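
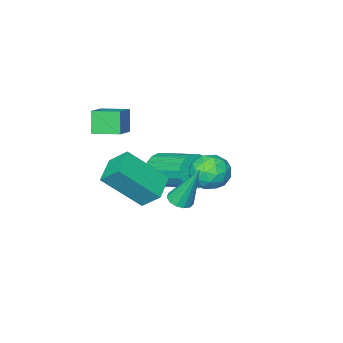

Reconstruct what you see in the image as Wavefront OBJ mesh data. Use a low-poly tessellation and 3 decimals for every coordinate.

v -0.539 0.86 -1.313
v 0.329 1.073 -1.286
v -0.209 -0.413 -1.914
v 0.659 -0.2 -1.887
v 0.214 -0.36 -1.129
v 0.01 0.426 -0.757
v 0.11 0.234 -2.443
v -0.094 1.02 -2.071
v 0.73 0.685 -1.984
v 0.794 0.318 -1.171
v -0.674 0.342 -2.029
v -0.61 -0.025 -1.216
v -0.134 1.078 -1.247
v 0.254 -0.418 -1.953
v -0.007 -0.512 -1.508
v 0.503 -0.387 -1.491
v -0.322 0.698 -0.936
v 0.188 0.823 -0.92
v 0.121 -0.019 -0.827
v -0.068 -0.163 -2.28
v 0.442 -0.038 -2.264
v -0.383 1.047 -1.709
v 0.127 1.172 -1.692
v -0.001 0.679 -2.373
v 0.612 0.975 -1.641
v 0.806 0.227 -1.994
v 0.484 0.482 -2.321
v 0.363 0.945 -2.103
v 0.649 0.76 -1.163
v 0.844 0.011 -1.517
v 0.582 -0.083 -1.071
v 0.462 0.38 -0.853
v 0.885 0.532 -1.574
v -0.724 0.649 -1.683
v -0.529 -0.1 -2.037
v -0.342 0.28 -2.347
v -0.462 0.743 -2.129
v -0.686 0.433 -1.206
v -0.492 -0.315 -1.559
v -0.243 -0.285 -1.097
v -0.364 0.178 -0.879
v -0.765 0.128 -1.626
v -0.571 -3.449 -3.639
v 0.015 -3.64 -3.055
v -0.162 -1.682 -2.236
v -0.749 -1.491 -2.821
v 0.222 -3.503 -3.34
v 0.045 -1.544 -2.521
v 0.272 -3.354 -3.685
v 0.095 -1.396 -2.866
v 0.155 -3.224 -4.02
v -0.022 -1.266 -3.201
v -0.107 -3.139 -4.28
v -0.284 -1.181 -3.461
v -0.46 -3.116 -4.413
v -0.637 -1.157 -3.594
v -0.835 -3.158 -4.393
v -1.012 -1.2 -3.574
v -1.158 -3.258 -4.224
v -1.335 -1.3 -3.405
v -1.365 -3.396 -3.939
v -1.542 -1.437 -3.12
v -1.415 -3.544 -3.594
v -1.592 -1.586 -2.775
v -1.298 -3.674 -3.259
v -1.475 -1.716 -2.44
v -1.036 -3.759 -2.999
v -1.213 -1.801 -2.18
v -0.683 -3.783 -2.866
v -0.86 -1.824 -2.047
v -0.308 -3.74 -2.886
v -0.485 -1.782 -2.067
v 2.611 -2.685 -1.425
v 2.316 -1.912 -0.655
v 1.374 -1.686 -2.902
v 1.079 -0.913 -2.132
v 3.601 -1.967 -1.768
v 3.306 -1.194 -0.998
v 2.364 -0.968 -3.245
v 2.069 -0.195 -2.475
v 2.88 1.993 -1.098
v 3.32 2.289 -1.113
v 2.5 2.647 0.698
v 3.1 2.459 -1.222
v 2.81 2.481 -1.291
v 2.543 2.348 -1.3
v 2.383 2.102 -1.244
v 2.381 1.822 -1.142
v 2.537 1.595 -1.026
v 2.803 1.495 -0.934
v 3.093 1.553 -0.893
v 3.316 1.75 -0.918
v 3.4 2.024 -1
v 1.973 -2.18 0.215
v 1.697 -2.541 1.195
v 2.853 -1.633 0.665
v 2.578 -1.994 1.645
v 2.642 -3.126 0.055
v 2.367 -3.487 1.035
v 3.523 -2.579 0.505
v 3.247 -2.94 1.485
f 1 38 17
f 38 12 41
f 17 41 6
f 38 41 17
f 1 17 13
f 17 6 18
f 13 18 2
f 17 18 13
f 1 13 22
f 13 2 23
f 22 23 8
f 13 23 22
f 1 22 34
f 22 8 37
f 34 37 11
f 22 37 34
f 1 34 38
f 34 11 42
f 38 42 12
f 34 42 38
f 2 18 29
f 18 6 32
f 29 32 10
f 18 32 29
f 6 41 19
f 41 12 40
f 19 40 5
f 41 40 19
f 12 42 39
f 42 11 35
f 39 35 3
f 42 35 39
f 11 37 36
f 37 8 24
f 36 24 7
f 37 24 36
f 8 23 28
f 23 2 25
f 28 25 9
f 23 25 28
f 4 30 16
f 30 10 31
f 16 31 5
f 30 31 16
f 4 16 14
f 16 5 15
f 14 15 3
f 16 15 14
f 4 14 21
f 14 3 20
f 21 20 7
f 14 20 21
f 4 21 26
f 21 7 27
f 26 27 9
f 21 27 26
f 4 26 30
f 26 9 33
f 30 33 10
f 26 33 30
f 5 31 19
f 31 10 32
f 19 32 6
f 31 32 19
f 3 15 39
f 15 5 40
f 39 40 12
f 15 40 39
f 7 20 36
f 20 3 35
f 36 35 11
f 20 35 36
f 9 27 28
f 27 7 24
f 28 24 8
f 27 24 28
f 10 33 29
f 33 9 25
f 29 25 2
f 33 25 29
f 44 43 47
f 44 47 45
f 45 47 48
f 45 48 46
f 47 43 49
f 47 49 48
f 48 49 50
f 48 50 46
f 49 43 51
f 49 51 50
f 50 51 52
f 50 52 46
f 51 43 53
f 51 53 52
f 52 53 54
f 52 54 46
f 53 43 55
f 53 55 54
f 54 55 56
f 54 56 46
f 55 43 57
f 55 57 56
f 56 57 58
f 56 58 46
f 57 43 59
f 57 59 58
f 58 59 60
f 58 60 46
f 59 43 61
f 59 61 60
f 60 61 62
f 60 62 46
f 61 43 63
f 61 63 62
f 62 63 64
f 62 64 46
f 63 43 65
f 63 65 64
f 64 65 66
f 64 66 46
f 65 43 67
f 65 67 66
f 66 67 68
f 66 68 46
f 67 43 69
f 67 69 68
f 68 69 70
f 68 70 46
f 69 43 71
f 69 71 70
f 70 71 72
f 70 72 46
f 71 43 44
f 71 44 72
f 72 44 45
f 72 45 46
f 74 76 73
f 77 74 73
f 73 76 75
f 75 77 73
f 74 80 76
f 78 74 77
f 78 80 74
f 76 80 75
f 79 77 75
f 75 80 79
f 79 78 77
f 80 78 79
f 82 81 84
f 82 84 83
f 84 81 85
f 84 85 83
f 85 81 86
f 85 86 83
f 86 81 87
f 86 87 83
f 87 81 88
f 87 88 83
f 88 81 89
f 88 89 83
f 89 81 90
f 89 90 83
f 90 81 91
f 90 91 83
f 91 81 92
f 91 92 83
f 92 81 93
f 92 93 83
f 93 81 82
f 93 82 83
f 95 97 94
f 98 95 94
f 94 97 96
f 96 98 94
f 95 101 97
f 99 95 98
f 99 101 95
f 97 101 96
f 100 98 96
f 96 101 100
f 100 99 98
f 101 99 100



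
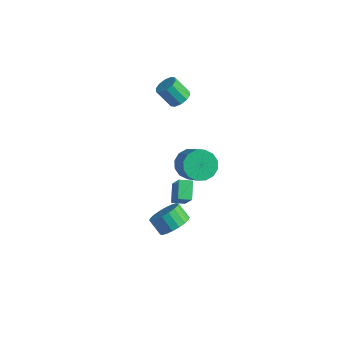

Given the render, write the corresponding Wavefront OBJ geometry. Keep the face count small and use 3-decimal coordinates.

v 1.845 -1.03 -2.633
v 2.523 -0.961 -1.901
v 1.693 -0.922 -1.135
v 1.015 -0.99 -1.867
v 2.447 -0.535 -2.006
v 1.617 -0.496 -1.24
v 2.251 -0.207 -2.234
v 1.421 -0.168 -1.469
v 1.976 -0.042 -2.542
v 1.145 -0.003 -1.777
v 1.674 -0.073 -2.868
v 0.843 -0.034 -2.102
v 1.406 -0.293 -3.147
v 0.576 -0.254 -2.381
v 1.225 -0.659 -3.324
v 0.395 -0.62 -2.559
v 1.167 -1.098 -3.365
v 0.337 -1.059 -2.599
v 1.243 -1.524 -3.26
v 0.413 -1.485 -2.494
v 1.439 -1.852 -3.031
v 0.609 -1.813 -2.266
v 1.715 -2.017 -2.723
v 0.884 -1.978 -1.958
v 2.017 -1.986 -2.398
v 1.186 -1.947 -1.632
v 2.284 -1.766 -2.119
v 1.454 -1.727 -1.353
v 2.465 -1.4 -1.941
v 1.635 -1.361 -1.176
v 1.209 1.254 1.062
v 1.838 0.92 0.331
v 3.099 0.152 1.768
v 2.471 0.486 2.498
v 2.007 1.407 0.444
v 3.268 0.64 1.881
v 1.961 1.854 0.722
v 3.222 1.087 2.159
v 1.714 2.139 1.091
v 2.975 1.372 2.528
v 1.332 2.188 1.453
v 2.593 1.42 2.889
v 0.917 1.986 1.709
v 2.178 1.218 3.146
v 0.581 1.588 1.792
v 1.842 0.82 3.229
v 0.412 1.1 1.679
v 1.673 0.333 3.116
v 0.458 0.653 1.401
v 1.719 -0.114 2.838
v 0.705 0.368 1.032
v 1.966 -0.399 2.469
v 1.087 0.32 0.671
v 2.348 -0.448 2.107
v 1.502 0.522 0.414
v 2.763 -0.246 1.851
v -1.816 3.977 3.132
v -1.343 3.461 3.341
v -2.172 3.148 4.438
v -2.644 3.663 4.228
v -1.225 3.848 3.541
v -2.054 3.534 4.638
v -1.333 4.284 3.584
v -2.161 3.971 4.681
v -1.625 4.603 3.455
v -2.453 4.289 4.552
v -1.99 4.682 3.202
v -2.818 4.369 4.299
v -2.288 4.492 2.922
v -3.117 4.179 4.019
v -2.406 4.106 2.722
v -3.235 3.792 3.819
v -2.299 3.669 2.679
v -3.127 3.356 3.776
v -2.007 3.351 2.808
v -2.835 3.037 3.905
v -1.642 3.271 3.061
v -2.47 2.958 4.158
v -0.745 1.821 -4.778
v 0.135 1.367 -3.323
v -1.406 2.724 -4.097
v -0.527 2.27 -2.642
v -0.153 2.39 -4.958
v 0.726 1.936 -3.503
v -0.815 3.293 -4.277
v 0.065 2.839 -2.822
f 2 1 5
f 2 5 3
f 3 5 6
f 3 6 4
f 5 1 7
f 5 7 6
f 6 7 8
f 6 8 4
f 7 1 9
f 7 9 8
f 8 9 10
f 8 10 4
f 9 1 11
f 9 11 10
f 10 11 12
f 10 12 4
f 11 1 13
f 11 13 12
f 12 13 14
f 12 14 4
f 13 1 15
f 13 15 14
f 14 15 16
f 14 16 4
f 15 1 17
f 15 17 16
f 16 17 18
f 16 18 4
f 17 1 19
f 17 19 18
f 18 19 20
f 18 20 4
f 19 1 21
f 19 21 20
f 20 21 22
f 20 22 4
f 21 1 23
f 21 23 22
f 22 23 24
f 22 24 4
f 23 1 25
f 23 25 24
f 24 25 26
f 24 26 4
f 25 1 27
f 25 27 26
f 26 27 28
f 26 28 4
f 27 1 29
f 27 29 28
f 28 29 30
f 28 30 4
f 29 1 2
f 29 2 30
f 30 2 3
f 30 3 4
f 32 31 35
f 32 35 33
f 33 35 36
f 33 36 34
f 35 31 37
f 35 37 36
f 36 37 38
f 36 38 34
f 37 31 39
f 37 39 38
f 38 39 40
f 38 40 34
f 39 31 41
f 39 41 40
f 40 41 42
f 40 42 34
f 41 31 43
f 41 43 42
f 42 43 44
f 42 44 34
f 43 31 45
f 43 45 44
f 44 45 46
f 44 46 34
f 45 31 47
f 45 47 46
f 46 47 48
f 46 48 34
f 47 31 49
f 47 49 48
f 48 49 50
f 48 50 34
f 49 31 51
f 49 51 50
f 50 51 52
f 50 52 34
f 51 31 53
f 51 53 52
f 52 53 54
f 52 54 34
f 53 31 55
f 53 55 54
f 54 55 56
f 54 56 34
f 55 31 32
f 55 32 56
f 56 32 33
f 56 33 34
f 58 57 61
f 58 61 59
f 59 61 62
f 59 62 60
f 61 57 63
f 61 63 62
f 62 63 64
f 62 64 60
f 63 57 65
f 63 65 64
f 64 65 66
f 64 66 60
f 65 57 67
f 65 67 66
f 66 67 68
f 66 68 60
f 67 57 69
f 67 69 68
f 68 69 70
f 68 70 60
f 69 57 71
f 69 71 70
f 70 71 72
f 70 72 60
f 71 57 73
f 71 73 72
f 72 73 74
f 72 74 60
f 73 57 75
f 73 75 74
f 74 75 76
f 74 76 60
f 75 57 77
f 75 77 76
f 76 77 78
f 76 78 60
f 77 57 58
f 77 58 78
f 78 58 59
f 78 59 60
f 80 82 79
f 83 80 79
f 79 82 81
f 81 83 79
f 80 86 82
f 84 80 83
f 84 86 80
f 82 86 81
f 85 83 81
f 81 86 85
f 85 84 83
f 86 84 85



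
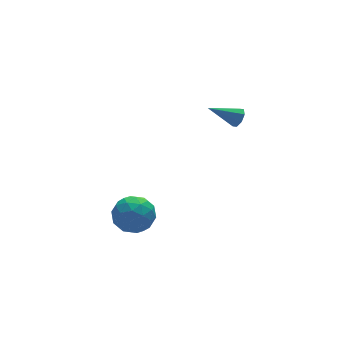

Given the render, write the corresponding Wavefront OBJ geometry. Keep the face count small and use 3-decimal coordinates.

v -1.019 2.783 -3.731
v -0.239 2.381 -4.419
v -0.921 1.279 -2.741
v -0.141 0.877 -3.429
v 0.093 1.742 -2.766
v 0.032 2.671 -3.377
v -1.192 0.989 -3.783
v -1.253 1.918 -4.394
v -0.346 1.272 -4.451
v 0.448 1.737 -3.822
v -1.608 1.923 -3.338
v -0.814 2.388 -2.709
v -0.638 2.714 -4.162
v -0.522 0.946 -2.998
v -0.385 1.454 -2.608
v 0.073 1.218 -3.013
v -0.478 2.885 -3.55
v -0.02 2.648 -3.954
v 0.175 2.272 -2.982
v -1.14 1.012 -3.206
v -0.682 0.775 -3.61
v -1.233 2.442 -4.147
v -0.775 2.206 -4.552
v -1.335 1.388 -4.178
v -0.242 1.826 -4.585
v -0.185 0.942 -4.003
v -0.803 1.008 -4.211
v -0.838 1.554 -4.57
v 0.224 2.1 -4.215
v 0.282 1.215 -3.634
v 0.42 1.724 -3.244
v 0.384 2.27 -3.603
v 0.161 1.448 -4.234
v -1.442 2.445 -3.526
v -1.384 1.56 -2.945
v -1.544 1.39 -3.557
v -1.58 1.936 -3.916
v -0.975 2.718 -3.157
v -0.918 1.834 -2.575
v -0.322 2.106 -2.59
v -0.357 2.652 -2.949
v -1.321 2.212 -2.926
v 4.328 0.882 2.373
v 4.63 0.928 2.842
v 2.992 1.338 3.187
v 4.618 1.294 2.618
v 4.436 1.418 2.25
v 4.191 1.228 1.954
v 4.026 0.836 1.903
v 4.038 0.471 2.127
v 4.22 0.347 2.495
v 4.465 0.536 2.791
f 1 38 17
f 38 12 41
f 17 41 6
f 38 41 17
f 1 17 13
f 17 6 18
f 13 18 2
f 17 18 13
f 1 13 22
f 13 2 23
f 22 23 8
f 13 23 22
f 1 22 34
f 22 8 37
f 34 37 11
f 22 37 34
f 1 34 38
f 34 11 42
f 38 42 12
f 34 42 38
f 2 18 29
f 18 6 32
f 29 32 10
f 18 32 29
f 6 41 19
f 41 12 40
f 19 40 5
f 41 40 19
f 12 42 39
f 42 11 35
f 39 35 3
f 42 35 39
f 11 37 36
f 37 8 24
f 36 24 7
f 37 24 36
f 8 23 28
f 23 2 25
f 28 25 9
f 23 25 28
f 4 30 16
f 30 10 31
f 16 31 5
f 30 31 16
f 4 16 14
f 16 5 15
f 14 15 3
f 16 15 14
f 4 14 21
f 14 3 20
f 21 20 7
f 14 20 21
f 4 21 26
f 21 7 27
f 26 27 9
f 21 27 26
f 4 26 30
f 26 9 33
f 30 33 10
f 26 33 30
f 5 31 19
f 31 10 32
f 19 32 6
f 31 32 19
f 3 15 39
f 15 5 40
f 39 40 12
f 15 40 39
f 7 20 36
f 20 3 35
f 36 35 11
f 20 35 36
f 9 27 28
f 27 7 24
f 28 24 8
f 27 24 28
f 10 33 29
f 33 9 25
f 29 25 2
f 33 25 29
f 44 43 46
f 44 46 45
f 46 43 47
f 46 47 45
f 47 43 48
f 47 48 45
f 48 43 49
f 48 49 45
f 49 43 50
f 49 50 45
f 50 43 51
f 50 51 45
f 51 43 52
f 51 52 45
f 52 43 44
f 52 44 45



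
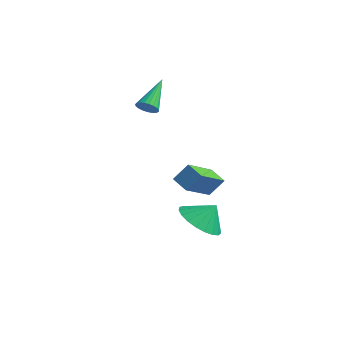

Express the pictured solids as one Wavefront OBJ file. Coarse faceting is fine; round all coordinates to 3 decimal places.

v 0.997 -0.427 -3.819
v 1.98 -0.613 -4.172
v 1.403 0.087 -2.961
v 1.886 -0.226 -4.36
v 1.639 0.127 -4.455
v 1.282 0.384 -4.44
v 0.874 0.5 -4.317
v 0.489 0.457 -4.109
v 0.191 0.26 -3.85
v 0.032 -0.056 -3.586
v 0.041 -0.435 -3.363
v 0.214 -0.814 -3.218
v 0.524 -1.125 -3.177
v 0.915 -1.316 -3.248
v 1.32 -1.353 -3.417
v 1.67 -1.23 -3.656
v 1.903 -0.969 -3.923
v -2.93 0.094 1.046
v -2.588 -0.077 1.399
v -3.47 1.346 2.174
v -2.472 0.07 1.292
v -2.435 0.221 1.142
v -2.483 0.35 0.975
v -2.608 0.435 0.821
v -2.789 0.461 0.706
v -2.995 0.423 0.649
v -3.189 0.328 0.661
v -3.338 0.193 0.74
v -3.416 0.041 0.872
v -3.411 -0.103 1.033
v -3.322 -0.212 1.197
v -3.165 -0.268 1.335
v -2.968 -0.262 1.423
v -2.764 -0.195 1.446
v 1.743 -1.248 -1.236
v 2.113 -2.744 -0.387
v 2.053 -0.759 -0.509
v 2.424 -2.255 0.34
v 2.496 -1.245 -1.56
v 2.867 -2.741 -0.711
v 2.807 -0.756 -0.833
v 3.177 -2.252 0.016
f 2 1 4
f 2 4 3
f 4 1 5
f 4 5 3
f 5 1 6
f 5 6 3
f 6 1 7
f 6 7 3
f 7 1 8
f 7 8 3
f 8 1 9
f 8 9 3
f 9 1 10
f 9 10 3
f 10 1 11
f 10 11 3
f 11 1 12
f 11 12 3
f 12 1 13
f 12 13 3
f 13 1 14
f 13 14 3
f 14 1 15
f 14 15 3
f 15 1 16
f 15 16 3
f 16 1 17
f 16 17 3
f 17 1 2
f 17 2 3
f 19 18 21
f 19 21 20
f 21 18 22
f 21 22 20
f 22 18 23
f 22 23 20
f 23 18 24
f 23 24 20
f 24 18 25
f 24 25 20
f 25 18 26
f 25 26 20
f 26 18 27
f 26 27 20
f 27 18 28
f 27 28 20
f 28 18 29
f 28 29 20
f 29 18 30
f 29 30 20
f 30 18 31
f 30 31 20
f 31 18 32
f 31 32 20
f 32 18 33
f 32 33 20
f 33 18 34
f 33 34 20
f 34 18 19
f 34 19 20
f 36 38 35
f 39 36 35
f 35 38 37
f 37 39 35
f 36 42 38
f 40 36 39
f 40 42 36
f 38 42 37
f 41 39 37
f 37 42 41
f 41 40 39
f 42 40 41



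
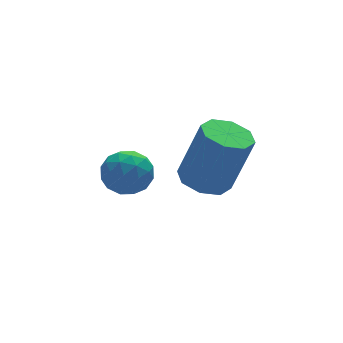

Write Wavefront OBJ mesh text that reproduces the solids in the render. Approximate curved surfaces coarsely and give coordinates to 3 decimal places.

v 2.496 -1.197 -2.524
v 3.132 -1.681 -2.785
v 3.76 -1.926 -0.796
v 3.124 -1.443 -0.536
v 3.291 -1.058 -2.758
v 3.919 -1.304 -0.769
v 2.984 -0.517 -2.595
v 3.612 -0.763 -0.606
v 2.392 -0.375 -2.39
v 3.019 -0.62 -0.401
v 1.86 -0.714 -2.264
v 2.488 -0.959 -0.275
v 1.701 -1.336 -2.291
v 2.329 -1.582 -0.302
v 2.008 -1.877 -2.454
v 2.636 -2.123 -0.465
v 2.601 -2.02 -2.659
v 3.228 -2.265 -0.67
v -0.794 -1.283 -1.302
v -0.125 -0.828 -1.337
v -0.095 -2.272 -0.803
v 0.574 -1.817 -0.838
v -0.012 -1.634 -0.311
v -0.444 -1.023 -0.619
v 0.224 -2.077 -1.521
v -0.208 -1.466 -1.829
v 0.504 -1.319 -1.473
v 0.358 -1.045 -0.725
v -0.578 -2.055 -1.415
v -0.724 -1.781 -0.667
v -0.521 -0.969 -1.363
v 0.301 -2.131 -0.777
v -0.044 -2.024 -0.467
v 0.349 -1.757 -0.488
v -0.709 -1.083 -0.941
v -0.315 -0.816 -0.962
v -0.249 -1.29 -0.359
v 0.095 -2.284 -1.178
v 0.489 -2.017 -1.199
v -0.569 -1.343 -1.652
v -0.176 -1.076 -1.673
v 0.029 -1.81 -1.781
v 0.242 -0.99 -1.464
v 0.653 -1.571 -1.171
v 0.448 -1.724 -1.572
v 0.194 -1.365 -1.753
v 0.156 -0.829 -1.024
v 0.567 -1.41 -0.731
v 0.223 -1.303 -0.421
v -0.031 -0.943 -0.602
v 0.526 -1.118 -1.104
v -0.787 -1.69 -1.409
v -0.376 -2.271 -1.116
v -0.189 -2.157 -1.538
v -0.443 -1.797 -1.719
v -0.873 -1.529 -0.969
v -0.462 -2.11 -0.676
v -0.414 -1.735 -0.387
v -0.668 -1.376 -0.568
v -0.746 -1.982 -1.036
f 2 1 5
f 2 5 3
f 3 5 6
f 3 6 4
f 5 1 7
f 5 7 6
f 6 7 8
f 6 8 4
f 7 1 9
f 7 9 8
f 8 9 10
f 8 10 4
f 9 1 11
f 9 11 10
f 10 11 12
f 10 12 4
f 11 1 13
f 11 13 12
f 12 13 14
f 12 14 4
f 13 1 15
f 13 15 14
f 14 15 16
f 14 16 4
f 15 1 17
f 15 17 16
f 16 17 18
f 16 18 4
f 17 1 2
f 17 2 18
f 18 2 3
f 18 3 4
f 19 56 35
f 56 30 59
f 35 59 24
f 56 59 35
f 19 35 31
f 35 24 36
f 31 36 20
f 35 36 31
f 19 31 40
f 31 20 41
f 40 41 26
f 31 41 40
f 19 40 52
f 40 26 55
f 52 55 29
f 40 55 52
f 19 52 56
f 52 29 60
f 56 60 30
f 52 60 56
f 20 36 47
f 36 24 50
f 47 50 28
f 36 50 47
f 24 59 37
f 59 30 58
f 37 58 23
f 59 58 37
f 30 60 57
f 60 29 53
f 57 53 21
f 60 53 57
f 29 55 54
f 55 26 42
f 54 42 25
f 55 42 54
f 26 41 46
f 41 20 43
f 46 43 27
f 41 43 46
f 22 48 34
f 48 28 49
f 34 49 23
f 48 49 34
f 22 34 32
f 34 23 33
f 32 33 21
f 34 33 32
f 22 32 39
f 32 21 38
f 39 38 25
f 32 38 39
f 22 39 44
f 39 25 45
f 44 45 27
f 39 45 44
f 22 44 48
f 44 27 51
f 48 51 28
f 44 51 48
f 23 49 37
f 49 28 50
f 37 50 24
f 49 50 37
f 21 33 57
f 33 23 58
f 57 58 30
f 33 58 57
f 25 38 54
f 38 21 53
f 54 53 29
f 38 53 54
f 27 45 46
f 45 25 42
f 46 42 26
f 45 42 46
f 28 51 47
f 51 27 43
f 47 43 20
f 51 43 47



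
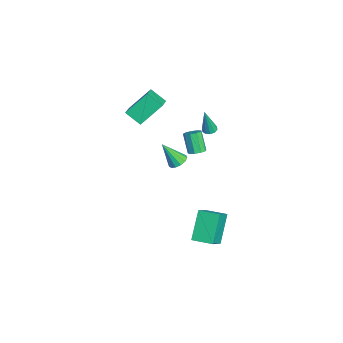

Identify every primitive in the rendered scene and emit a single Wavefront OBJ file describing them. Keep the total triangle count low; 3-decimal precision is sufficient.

v 2.225 2.664 -2.024
v 3.345 2.079 -0.963
v 2.821 3.907 -1.969
v 3.942 3.323 -0.908
v 3.518 2.117 -3.692
v 4.639 1.533 -2.631
v 4.115 3.361 -3.637
v 5.235 2.776 -2.576
v -4.712 -1.568 2.447
v -5.115 -0.139 3.875
v -4.131 -0.661 1.703
v -4.533 0.769 3.13
v -3.287 -1.889 3.17
v -3.689 -0.459 4.597
v -2.705 -0.981 2.425
v -3.108 0.448 3.853
v -2.263 1.336 -1.017
v -1.828 1.752 -0.68
v -2.517 0.344 0.537
v -2.182 1.907 -0.639
v -2.562 1.881 -0.717
v -2.847 1.682 -0.891
v -2.946 1.373 -1.105
v -2.829 1.052 -1.29
v -2.532 0.821 -1.389
v -2.15 0.754 -1.369
v -1.803 0.871 -1.238
v -1.603 1.136 -1.036
v -1.612 1.464 -0.828
v -2.765 3.375 1.607
v -2.372 3.086 1.496
v -2.495 3.005 3.533
v -2.27 3.375 1.537
v -2.356 3.663 1.605
v -2.599 3.842 1.673
v -2.905 3.843 1.716
v -3.157 3.665 1.717
v -3.26 3.376 1.676
v -3.173 3.087 1.609
v -2.931 2.908 1.54
v -2.625 2.908 1.497
v 0.988 2.217 2.629
v 1.443 2.421 2.925
v 0.726 2.188 4.187
v 0.272 1.983 3.891
v 1.194 2.717 2.838
v 0.477 2.484 4.1
v 0.848 2.779 2.653
v 0.132 2.546 3.915
v 0.568 2.578 2.457
v -0.148 2.345 3.719
v 0.485 2.208 2.341
v -0.232 1.974 3.603
v 0.637 1.842 2.36
v -0.08 1.608 3.622
v 0.954 1.651 2.505
v 0.237 1.418 3.767
v 1.286 1.725 2.707
v 0.569 1.492 3.969
v 1.48 2.029 2.874
v 0.763 1.796 4.135
f 2 4 1
f 5 2 1
f 1 4 3
f 3 5 1
f 2 8 4
f 6 2 5
f 6 8 2
f 4 8 3
f 7 5 3
f 3 8 7
f 7 6 5
f 8 6 7
f 10 12 9
f 13 10 9
f 9 12 11
f 11 13 9
f 10 16 12
f 14 10 13
f 14 16 10
f 12 16 11
f 15 13 11
f 11 16 15
f 15 14 13
f 16 14 15
f 18 17 20
f 18 20 19
f 20 17 21
f 20 21 19
f 21 17 22
f 21 22 19
f 22 17 23
f 22 23 19
f 23 17 24
f 23 24 19
f 24 17 25
f 24 25 19
f 25 17 26
f 25 26 19
f 26 17 27
f 26 27 19
f 27 17 28
f 27 28 19
f 28 17 29
f 28 29 19
f 29 17 18
f 29 18 19
f 31 30 33
f 31 33 32
f 33 30 34
f 33 34 32
f 34 30 35
f 34 35 32
f 35 30 36
f 35 36 32
f 36 30 37
f 36 37 32
f 37 30 38
f 37 38 32
f 38 30 39
f 38 39 32
f 39 30 40
f 39 40 32
f 40 30 41
f 40 41 32
f 41 30 31
f 41 31 32
f 43 42 46
f 43 46 44
f 44 46 47
f 44 47 45
f 46 42 48
f 46 48 47
f 47 48 49
f 47 49 45
f 48 42 50
f 48 50 49
f 49 50 51
f 49 51 45
f 50 42 52
f 50 52 51
f 51 52 53
f 51 53 45
f 52 42 54
f 52 54 53
f 53 54 55
f 53 55 45
f 54 42 56
f 54 56 55
f 55 56 57
f 55 57 45
f 56 42 58
f 56 58 57
f 57 58 59
f 57 59 45
f 58 42 60
f 58 60 59
f 59 60 61
f 59 61 45
f 60 42 43
f 60 43 61
f 61 43 44
f 61 44 45



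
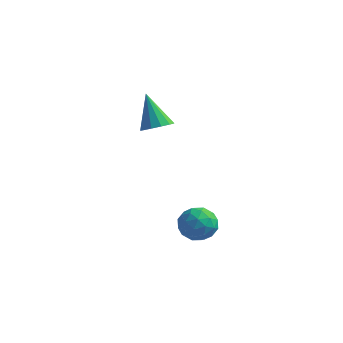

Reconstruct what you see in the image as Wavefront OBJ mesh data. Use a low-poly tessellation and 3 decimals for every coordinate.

v -2.815 3.434 2.886
v -2.37 4.085 2.934
v -3.685 3.906 4.554
v -2.737 4.201 2.71
v -3.129 4.073 2.542
v -3.421 3.742 2.483
v -3.521 3.314 2.552
v -3.397 2.924 2.727
v -3.088 2.696 2.952
v -2.692 2.702 3.156
v -2.336 2.941 3.275
v -2.132 3.337 3.269
v -2.144 3.763 3.142
v 1.708 -1.559 0.802
v 2.478 -1.705 0.351
v 2.182 -2.415 1.889
v 2.952 -2.561 1.438
v 2.778 -1.743 1.782
v 2.484 -1.214 1.11
v 2.176 -2.906 1.13
v 1.882 -2.377 0.458
v 2.767 -2.537 0.553
v 3.139 -1.819 0.957
v 1.521 -2.301 1.283
v 1.893 -1.583 1.687
v 2.051 -1.557 0.481
v 2.609 -2.563 1.759
v 2.506 -2.083 1.961
v 2.959 -2.168 1.696
v 2.055 -1.268 0.927
v 2.508 -1.354 0.662
v 2.684 -1.377 1.504
v 2.152 -2.766 1.578
v 2.605 -2.852 1.313
v 1.701 -1.952 0.544
v 2.154 -2.037 0.279
v 1.976 -2.743 0.736
v 2.674 -2.132 0.335
v 2.953 -2.635 0.974
v 2.496 -2.838 0.793
v 2.324 -2.527 0.398
v 2.893 -1.709 0.572
v 3.171 -2.213 1.211
v 3.069 -1.732 1.414
v 2.896 -1.421 1.019
v 3.062 -2.199 0.691
v 1.489 -1.907 1.029
v 1.767 -2.411 1.668
v 1.764 -2.699 1.221
v 1.591 -2.388 0.826
v 1.707 -1.485 1.266
v 1.986 -1.988 1.905
v 2.336 -1.593 1.842
v 2.164 -1.282 1.447
v 1.598 -1.921 1.549
f 2 1 4
f 2 4 3
f 4 1 5
f 4 5 3
f 5 1 6
f 5 6 3
f 6 1 7
f 6 7 3
f 7 1 8
f 7 8 3
f 8 1 9
f 8 9 3
f 9 1 10
f 9 10 3
f 10 1 11
f 10 11 3
f 11 1 12
f 11 12 3
f 12 1 13
f 12 13 3
f 13 1 2
f 13 2 3
f 14 51 30
f 51 25 54
f 30 54 19
f 51 54 30
f 14 30 26
f 30 19 31
f 26 31 15
f 30 31 26
f 14 26 35
f 26 15 36
f 35 36 21
f 26 36 35
f 14 35 47
f 35 21 50
f 47 50 24
f 35 50 47
f 14 47 51
f 47 24 55
f 51 55 25
f 47 55 51
f 15 31 42
f 31 19 45
f 42 45 23
f 31 45 42
f 19 54 32
f 54 25 53
f 32 53 18
f 54 53 32
f 25 55 52
f 55 24 48
f 52 48 16
f 55 48 52
f 24 50 49
f 50 21 37
f 49 37 20
f 50 37 49
f 21 36 41
f 36 15 38
f 41 38 22
f 36 38 41
f 17 43 29
f 43 23 44
f 29 44 18
f 43 44 29
f 17 29 27
f 29 18 28
f 27 28 16
f 29 28 27
f 17 27 34
f 27 16 33
f 34 33 20
f 27 33 34
f 17 34 39
f 34 20 40
f 39 40 22
f 34 40 39
f 17 39 43
f 39 22 46
f 43 46 23
f 39 46 43
f 18 44 32
f 44 23 45
f 32 45 19
f 44 45 32
f 16 28 52
f 28 18 53
f 52 53 25
f 28 53 52
f 20 33 49
f 33 16 48
f 49 48 24
f 33 48 49
f 22 40 41
f 40 20 37
f 41 37 21
f 40 37 41
f 23 46 42
f 46 22 38
f 42 38 15
f 46 38 42



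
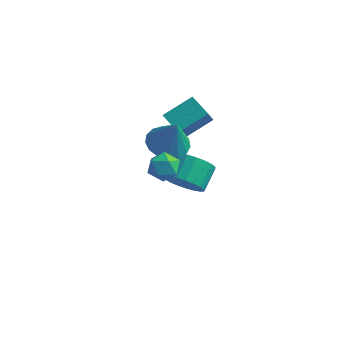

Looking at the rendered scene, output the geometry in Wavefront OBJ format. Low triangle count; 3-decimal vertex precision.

v -2.487 0.341 2.721
v -3.542 0.71 3.281
v -2.82 1.463 1.354
v -3.875 1.832 1.914
v -1.605 1.608 3.546
v -2.66 1.977 4.106
v -1.938 2.73 2.179
v -2.993 3.099 2.739
v -2.878 1.534 -2.195
v -2.201 2.039 -2.899
v -2.264 3.252 -2.088
v -2.942 2.746 -1.385
v -2.611 2.136 -3.076
v -2.675 3.349 -2.265
v -3.068 2.129 -3.101
v -3.131 3.342 -2.29
v -3.492 2.018 -2.969
v -3.555 3.231 -2.159
v -3.809 1.824 -2.703
v -3.873 3.037 -1.893
v -3.966 1.58 -2.35
v -4.03 2.793 -1.54
v -3.935 1.328 -1.97
v -3.999 2.54 -1.159
v -3.721 1.111 -1.629
v -3.785 2.324 -0.818
v -3.361 0.967 -1.385
v -3.425 2.18 -0.575
v -2.918 0.921 -1.282
v -2.982 2.134 -0.472
v -2.468 0.982 -1.337
v -2.531 2.194 -0.526
v -2.089 1.137 -1.54
v -2.152 2.35 -0.729
v -1.846 1.361 -1.856
v -1.91 2.574 -1.046
v -1.782 1.615 -2.231
v -1.845 2.828 -1.421
v -1.907 1.855 -2.6
v -1.971 3.068 -1.79
v -1.328 -2.919 4.179
v -0.592 -2.79 3.793
v -1.668 -3.83 3.227
v -0.932 -3.701 2.841
v -0.953 -4.086 3.588
v -0.743 -3.523 4.177
v -1.517 -3.097 2.843
v -1.307 -2.534 3.432
v -0.709 -2.9 2.967
v -0.36 -3.511 3.428
v -1.9 -3.109 3.592
v -1.551 -3.72 4.053
v -2.308 -0.929 2.98
v -1.451 -1.44 2.594
v -1.672 -1.191 4.74
v -1.303 -0.95 2.614
v -1.385 -0.455 2.717
v -1.679 -0.069 2.881
v -2.116 0.12 3.067
v -2.598 0.07 3.234
v -3.013 -0.21 3.342
v -3.267 -0.654 3.367
v -3.301 -1.161 3.304
v -3.107 -1.615 3.166
v -2.731 -1.911 2.986
v -2.257 -1.983 2.804
v -1.795 -1.813 2.663
f 2 4 1
f 5 2 1
f 1 4 3
f 3 5 1
f 2 8 4
f 6 2 5
f 6 8 2
f 4 8 3
f 7 5 3
f 3 8 7
f 7 6 5
f 8 6 7
f 10 9 13
f 10 13 11
f 11 13 14
f 11 14 12
f 13 9 15
f 13 15 14
f 14 15 16
f 14 16 12
f 15 9 17
f 15 17 16
f 16 17 18
f 16 18 12
f 17 9 19
f 17 19 18
f 18 19 20
f 18 20 12
f 19 9 21
f 19 21 20
f 20 21 22
f 20 22 12
f 21 9 23
f 21 23 22
f 22 23 24
f 22 24 12
f 23 9 25
f 23 25 24
f 24 25 26
f 24 26 12
f 25 9 27
f 25 27 26
f 26 27 28
f 26 28 12
f 27 9 29
f 27 29 28
f 28 29 30
f 28 30 12
f 29 9 31
f 29 31 30
f 30 31 32
f 30 32 12
f 31 9 33
f 31 33 32
f 32 33 34
f 32 34 12
f 33 9 35
f 33 35 34
f 34 35 36
f 34 36 12
f 35 9 37
f 35 37 36
f 36 37 38
f 36 38 12
f 37 9 39
f 37 39 38
f 38 39 40
f 38 40 12
f 39 9 10
f 39 10 40
f 40 10 11
f 40 11 12
f 41 52 46
f 41 46 42
f 41 42 48
f 41 48 51
f 41 51 52
f 42 46 50
f 46 52 45
f 52 51 43
f 51 48 47
f 48 42 49
f 44 50 45
f 44 45 43
f 44 43 47
f 44 47 49
f 44 49 50
f 45 50 46
f 43 45 52
f 47 43 51
f 49 47 48
f 50 49 42
f 54 53 56
f 54 56 55
f 56 53 57
f 56 57 55
f 57 53 58
f 57 58 55
f 58 53 59
f 58 59 55
f 59 53 60
f 59 60 55
f 60 53 61
f 60 61 55
f 61 53 62
f 61 62 55
f 62 53 63
f 62 63 55
f 63 53 64
f 63 64 55
f 64 53 65
f 64 65 55
f 65 53 66
f 65 66 55
f 66 53 67
f 66 67 55
f 67 53 54
f 67 54 55



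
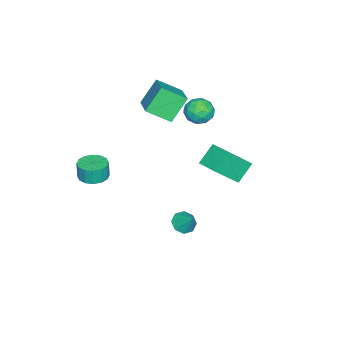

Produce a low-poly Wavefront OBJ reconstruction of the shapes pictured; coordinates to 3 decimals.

v -4.519 -1.919 1.853
v -4.049 -3.247 2.672
v -5.495 -1.409 3.239
v -5.025 -2.737 4.058
v -2.875 -0.863 2.622
v -2.405 -2.191 3.441
v -3.851 -0.353 4.008
v -3.381 -1.681 4.827
v -0.709 0.832 -3.644
v -0.018 0.606 -3.778
v -0.271 1.588 -2.656
v -0.155 1.07 -4.073
v -0.617 1.394 -4.116
v -1.133 1.39 -3.883
v -1.401 1.058 -3.51
v -1.264 0.594 -3.216
v -0.802 0.269 -3.173
v -0.286 0.274 -3.406
v 2.053 -3.131 1.091
v 2.804 -2.757 1.123
v 2.779 -2.796 2.142
v 2.027 -3.169 2.109
v 2.516 -2.431 1.129
v 2.491 -2.47 2.147
v 2.104 -2.293 1.124
v 2.079 -2.332 2.143
v 1.678 -2.379 1.11
v 1.653 -2.418 2.129
v 1.353 -2.666 1.091
v 1.327 -2.705 2.11
v 1.214 -3.078 1.072
v 1.189 -3.117 2.091
v 1.301 -3.504 1.058
v 1.276 -3.543 2.077
v 1.589 -3.83 1.053
v 1.564 -3.869 2.071
v 2.001 -3.968 1.057
v 1.976 -4.007 2.076
v 2.427 -3.882 1.071
v 2.402 -3.921 2.09
v 2.753 -3.595 1.09
v 2.727 -3.634 2.109
v 2.891 -3.183 1.109
v 2.866 -3.222 2.128
v -0.373 1.828 1.961
v -1.331 2.189 2.902
v -1.511 2.825 0.419
v -2.469 3.186 1.36
v 0.229 2.854 2.18
v -0.729 3.215 3.121
v -0.909 3.851 0.638
v -1.867 4.212 1.579
v -4.118 0.696 2.439
v -3.284 0.757 2.782
v -4.516 -0.157 3.558
v -3.682 -0.096 3.901
v -4.223 0.628 3.896
v -3.977 1.156 3.204
v -3.823 -0.556 3.136
v -3.577 -0.028 2.444
v -3.102 -0.017 3.212
v -3.348 0.715 3.683
v -4.452 -0.115 2.657
v -4.698 0.617 3.128
v -3.666 0.802 2.512
v -4.134 -0.202 3.828
v -4.452 0.224 3.825
v -3.961 0.26 4.027
v -4.073 1.036 2.76
v -3.583 1.072 2.962
v -4.135 0.996 3.617
v -4.217 -0.472 3.378
v -3.727 -0.436 3.58
v -3.839 0.34 2.313
v -3.348 0.376 2.515
v -3.665 -0.396 2.723
v -3.069 0.383 2.967
v -3.302 -0.119 3.625
v -3.386 -0.389 3.175
v -3.241 -0.079 2.768
v -3.214 0.813 3.243
v -3.447 0.311 3.901
v -3.765 0.737 3.898
v -3.621 1.047 3.491
v -3.106 0.358 3.496
v -4.353 0.289 2.439
v -4.586 -0.213 3.097
v -4.179 -0.447 2.849
v -4.035 -0.137 2.442
v -4.498 0.719 2.715
v -4.731 0.217 3.373
v -4.559 0.679 3.572
v -4.414 0.989 3.165
v -4.694 0.242 2.844
f 2 4 1
f 5 2 1
f 1 4 3
f 3 5 1
f 2 8 4
f 6 2 5
f 6 8 2
f 4 8 3
f 7 5 3
f 3 8 7
f 7 6 5
f 8 6 7
f 10 9 12
f 10 12 11
f 12 9 13
f 12 13 11
f 13 9 14
f 13 14 11
f 14 9 15
f 14 15 11
f 15 9 16
f 15 16 11
f 16 9 17
f 16 17 11
f 17 9 18
f 17 18 11
f 18 9 10
f 18 10 11
f 20 19 23
f 20 23 21
f 21 23 24
f 21 24 22
f 23 19 25
f 23 25 24
f 24 25 26
f 24 26 22
f 25 19 27
f 25 27 26
f 26 27 28
f 26 28 22
f 27 19 29
f 27 29 28
f 28 29 30
f 28 30 22
f 29 19 31
f 29 31 30
f 30 31 32
f 30 32 22
f 31 19 33
f 31 33 32
f 32 33 34
f 32 34 22
f 33 19 35
f 33 35 34
f 34 35 36
f 34 36 22
f 35 19 37
f 35 37 36
f 36 37 38
f 36 38 22
f 37 19 39
f 37 39 38
f 38 39 40
f 38 40 22
f 39 19 41
f 39 41 40
f 40 41 42
f 40 42 22
f 41 19 43
f 41 43 42
f 42 43 44
f 42 44 22
f 43 19 20
f 43 20 44
f 44 20 21
f 44 21 22
f 46 48 45
f 49 46 45
f 45 48 47
f 47 49 45
f 46 52 48
f 50 46 49
f 50 52 46
f 48 52 47
f 51 49 47
f 47 52 51
f 51 50 49
f 52 50 51
f 53 90 69
f 90 64 93
f 69 93 58
f 90 93 69
f 53 69 65
f 69 58 70
f 65 70 54
f 69 70 65
f 53 65 74
f 65 54 75
f 74 75 60
f 65 75 74
f 53 74 86
f 74 60 89
f 86 89 63
f 74 89 86
f 53 86 90
f 86 63 94
f 90 94 64
f 86 94 90
f 54 70 81
f 70 58 84
f 81 84 62
f 70 84 81
f 58 93 71
f 93 64 92
f 71 92 57
f 93 92 71
f 64 94 91
f 94 63 87
f 91 87 55
f 94 87 91
f 63 89 88
f 89 60 76
f 88 76 59
f 89 76 88
f 60 75 80
f 75 54 77
f 80 77 61
f 75 77 80
f 56 82 68
f 82 62 83
f 68 83 57
f 82 83 68
f 56 68 66
f 68 57 67
f 66 67 55
f 68 67 66
f 56 66 73
f 66 55 72
f 73 72 59
f 66 72 73
f 56 73 78
f 73 59 79
f 78 79 61
f 73 79 78
f 56 78 82
f 78 61 85
f 82 85 62
f 78 85 82
f 57 83 71
f 83 62 84
f 71 84 58
f 83 84 71
f 55 67 91
f 67 57 92
f 91 92 64
f 67 92 91
f 59 72 88
f 72 55 87
f 88 87 63
f 72 87 88
f 61 79 80
f 79 59 76
f 80 76 60
f 79 76 80
f 62 85 81
f 85 61 77
f 81 77 54
f 85 77 81



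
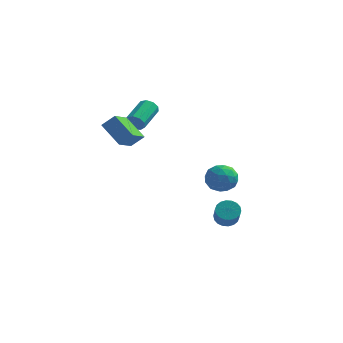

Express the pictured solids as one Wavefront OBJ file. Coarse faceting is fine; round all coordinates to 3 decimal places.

v -3.96 3.02 2.711
v -3.578 2.798 3.241
v -3.378 4.719 3.899
v -3.76 4.94 3.369
v -3.301 2.896 2.872
v -3.1 4.816 3.53
v -3.332 3.051 2.427
v -3.132 4.972 3.085
v -3.657 3.192 2.116
v -3.457 5.113 2.773
v -4.124 3.252 2.083
v -3.924 5.173 2.74
v -4.515 3.203 2.344
v -4.314 5.124 3.001
v -4.645 3.069 2.777
v -4.445 4.989 3.434
v -4.456 2.911 3.179
v -4.255 4.832 3.837
v -4.034 2.804 3.362
v -3.834 4.725 4.02
v 1.642 2.534 -0.147
v 2.715 2.394 -0.3
v 1.345 0.886 -0.72
v 2.418 0.746 -0.873
v 2.016 0.829 0.141
v 2.2 1.847 0.495
v 1.86 1.433 -1.515
v 2.044 2.451 -1.161
v 2.85 1.713 -1.145
v 2.947 1.34 -0.122
v 1.113 1.94 -0.898
v 1.21 1.567 0.125
v 2.204 2.608 -0.173
v 1.856 0.672 -0.847
v 1.619 0.72 -0.251
v 2.25 0.638 -0.341
v 1.902 2.287 0.294
v 2.533 2.205 0.204
v 2.122 1.285 0.463
v 1.527 1.075 -1.224
v 2.158 0.993 -1.314
v 1.81 2.642 -0.679
v 2.441 2.56 -0.769
v 1.938 1.995 -1.483
v 2.915 2.126 -0.76
v 2.74 1.157 -1.096
v 2.412 1.561 -1.474
v 2.52 2.16 -1.266
v 2.972 1.907 -0.158
v 2.797 0.938 -0.495
v 2.561 0.987 0.101
v 2.669 1.585 0.309
v 3.051 1.506 -0.655
v 1.263 2.342 -0.525
v 1.088 1.373 -0.862
v 1.391 1.695 -1.329
v 1.499 2.293 -1.121
v 1.32 2.123 0.076
v 1.145 1.154 -0.26
v 1.54 1.12 0.246
v 1.648 1.719 0.454
v 1.009 1.774 -0.365
v 2.008 2.766 -4.309
v 2.379 3.343 -3.918
v 2.804 2.311 -2.799
v 2.432 1.734 -3.191
v 2.054 3.354 -3.784
v 2.479 2.323 -2.666
v 1.72 3.249 -3.755
v 2.145 2.217 -2.636
v 1.443 3.048 -3.835
v 1.868 2.017 -2.716
v 1.278 2.791 -4.009
v 1.702 1.76 -2.89
v 1.257 2.529 -4.242
v 1.682 1.498 -3.124
v 1.385 2.314 -4.489
v 1.81 1.283 -3.37
v 1.636 2.189 -4.701
v 2.061 1.157 -3.582
v 1.961 2.177 -4.834
v 2.386 1.146 -3.716
v 2.295 2.283 -4.864
v 2.72 1.251 -3.745
v 2.572 2.483 -4.784
v 2.997 1.452 -3.665
v 2.738 2.74 -4.61
v 3.162 1.709 -3.491
v 2.758 3.002 -4.376
v 3.183 1.971 -3.258
v 2.63 3.217 -4.13
v 3.055 2.186 -3.011
v -2.745 -0.947 2.592
v -2.894 -2.512 3.338
v -4.09 -0.286 3.711
v -4.239 -1.851 4.456
v -2.001 -0.669 3.324
v -2.15 -2.234 4.069
v -3.346 -0.008 4.442
v -3.495 -1.573 5.188
f 2 1 5
f 2 5 3
f 3 5 6
f 3 6 4
f 5 1 7
f 5 7 6
f 6 7 8
f 6 8 4
f 7 1 9
f 7 9 8
f 8 9 10
f 8 10 4
f 9 1 11
f 9 11 10
f 10 11 12
f 10 12 4
f 11 1 13
f 11 13 12
f 12 13 14
f 12 14 4
f 13 1 15
f 13 15 14
f 14 15 16
f 14 16 4
f 15 1 17
f 15 17 16
f 16 17 18
f 16 18 4
f 17 1 19
f 17 19 18
f 18 19 20
f 18 20 4
f 19 1 2
f 19 2 20
f 20 2 3
f 20 3 4
f 21 58 37
f 58 32 61
f 37 61 26
f 58 61 37
f 21 37 33
f 37 26 38
f 33 38 22
f 37 38 33
f 21 33 42
f 33 22 43
f 42 43 28
f 33 43 42
f 21 42 54
f 42 28 57
f 54 57 31
f 42 57 54
f 21 54 58
f 54 31 62
f 58 62 32
f 54 62 58
f 22 38 49
f 38 26 52
f 49 52 30
f 38 52 49
f 26 61 39
f 61 32 60
f 39 60 25
f 61 60 39
f 32 62 59
f 62 31 55
f 59 55 23
f 62 55 59
f 31 57 56
f 57 28 44
f 56 44 27
f 57 44 56
f 28 43 48
f 43 22 45
f 48 45 29
f 43 45 48
f 24 50 36
f 50 30 51
f 36 51 25
f 50 51 36
f 24 36 34
f 36 25 35
f 34 35 23
f 36 35 34
f 24 34 41
f 34 23 40
f 41 40 27
f 34 40 41
f 24 41 46
f 41 27 47
f 46 47 29
f 41 47 46
f 24 46 50
f 46 29 53
f 50 53 30
f 46 53 50
f 25 51 39
f 51 30 52
f 39 52 26
f 51 52 39
f 23 35 59
f 35 25 60
f 59 60 32
f 35 60 59
f 27 40 56
f 40 23 55
f 56 55 31
f 40 55 56
f 29 47 48
f 47 27 44
f 48 44 28
f 47 44 48
f 30 53 49
f 53 29 45
f 49 45 22
f 53 45 49
f 64 63 67
f 64 67 65
f 65 67 68
f 65 68 66
f 67 63 69
f 67 69 68
f 68 69 70
f 68 70 66
f 69 63 71
f 69 71 70
f 70 71 72
f 70 72 66
f 71 63 73
f 71 73 72
f 72 73 74
f 72 74 66
f 73 63 75
f 73 75 74
f 74 75 76
f 74 76 66
f 75 63 77
f 75 77 76
f 76 77 78
f 76 78 66
f 77 63 79
f 77 79 78
f 78 79 80
f 78 80 66
f 79 63 81
f 79 81 80
f 80 81 82
f 80 82 66
f 81 63 83
f 81 83 82
f 82 83 84
f 82 84 66
f 83 63 85
f 83 85 84
f 84 85 86
f 84 86 66
f 85 63 87
f 85 87 86
f 86 87 88
f 86 88 66
f 87 63 89
f 87 89 88
f 88 89 90
f 88 90 66
f 89 63 91
f 89 91 90
f 90 91 92
f 90 92 66
f 91 63 64
f 91 64 92
f 92 64 65
f 92 65 66
f 94 96 93
f 97 94 93
f 93 96 95
f 95 97 93
f 94 100 96
f 98 94 97
f 98 100 94
f 96 100 95
f 99 97 95
f 95 100 99
f 99 98 97
f 100 98 99



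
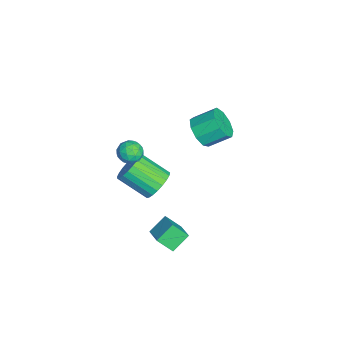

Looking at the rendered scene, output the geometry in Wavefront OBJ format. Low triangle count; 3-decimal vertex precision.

v 2.277 -0.016 -0.958
v 2.2 -0.73 -0.233
v 3.254 0.333 -0.51
v 3.177 -0.381 0.215
v 2.803 -0.699 -1.575
v 2.726 -1.413 -0.85
v 3.78 -0.35 -1.127
v 3.703 -1.064 -0.402
v 0.671 -2.15 3.791
v 1.003 -1.706 3.467
v 0.977 -2.874 3.113
v 1.309 -2.43 2.789
v 1.501 -2.612 3.373
v 1.312 -2.165 3.792
v 0.668 -2.415 2.788
v 0.479 -1.968 3.207
v 1.001 -1.871 2.847
v 1.516 -1.992 3.209
v 0.464 -2.588 3.371
v 0.979 -2.709 3.733
v 0.81 -1.864 3.688
v 1.17 -2.716 2.892
v 1.283 -2.822 3.235
v 1.478 -2.562 3.045
v 0.992 -2.134 3.88
v 1.187 -1.873 3.689
v 1.48 -2.405 3.634
v 0.793 -2.707 2.891
v 0.988 -2.446 2.7
v 0.502 -2.018 3.535
v 0.697 -1.758 3.345
v 0.5 -2.175 2.946
v 1.004 -1.701 3.134
v 1.184 -2.126 2.735
v 0.807 -2.117 2.734
v 0.696 -1.854 2.981
v 1.307 -1.772 3.347
v 1.487 -2.197 2.948
v 1.6 -2.304 3.292
v 1.489 -2.041 3.538
v 1.306 -1.868 2.982
v 0.493 -2.383 3.632
v 0.673 -2.808 3.233
v 0.491 -2.539 3.042
v 0.38 -2.276 3.288
v 0.796 -2.454 3.845
v 0.976 -2.879 3.446
v 1.284 -2.726 3.599
v 1.173 -2.463 3.846
v 0.674 -2.712 3.598
v 1.518 -1.046 1.399
v 1.8 -0.667 2.082
v 1.323 -1.975 3.004
v 1.042 -2.354 2.321
v 1.473 -0.557 2.069
v 0.996 -1.866 2.991
v 1.154 -0.532 1.94
v 0.677 -1.84 2.862
v 0.898 -0.596 1.717
v 0.421 -1.904 2.639
v 0.749 -0.737 1.44
v 0.272 -2.045 2.362
v 0.733 -0.932 1.155
v 0.257 -2.24 2.077
v 0.853 -1.146 0.913
v 0.376 -2.454 1.835
v 1.088 -1.343 0.755
v 0.611 -2.652 1.677
v 1.397 -1.489 0.708
v 0.921 -2.797 1.63
v 1.728 -1.558 0.78
v 1.251 -2.866 1.702
v 2.022 -1.539 0.96
v 1.545 -2.847 1.882
v 2.229 -1.434 1.216
v 1.752 -2.742 2.138
v 2.313 -1.262 1.503
v 1.836 -2.57 2.425
v 2.26 -1.053 1.772
v 1.783 -2.361 2.694
v 2.078 -0.843 1.977
v 1.602 -2.151 2.899
v -2.801 0.762 0.895
v -2.013 0.593 1.248
v -2.091 1.668 1.938
v -2.879 1.838 1.585
v -1.948 0.919 0.747
v -2.026 1.994 1.436
v -2.282 1.172 0.315
v -2.36 2.247 1.004
v -2.859 1.233 0.154
v -2.937 2.309 0.844
v -3.409 1.074 0.34
v -3.486 2.15 1.03
v -3.674 0.769 0.786
v -3.752 1.845 1.476
v -3.531 0.461 1.283
v -3.609 1.536 1.973
v -3.047 0.294 1.598
v -3.124 1.369 2.288
v -2.447 0.346 1.585
v -2.525 1.421 2.274
f 2 4 1
f 5 2 1
f 1 4 3
f 3 5 1
f 2 8 4
f 6 2 5
f 6 8 2
f 4 8 3
f 7 5 3
f 3 8 7
f 7 6 5
f 8 6 7
f 9 46 25
f 46 20 49
f 25 49 14
f 46 49 25
f 9 25 21
f 25 14 26
f 21 26 10
f 25 26 21
f 9 21 30
f 21 10 31
f 30 31 16
f 21 31 30
f 9 30 42
f 30 16 45
f 42 45 19
f 30 45 42
f 9 42 46
f 42 19 50
f 46 50 20
f 42 50 46
f 10 26 37
f 26 14 40
f 37 40 18
f 26 40 37
f 14 49 27
f 49 20 48
f 27 48 13
f 49 48 27
f 20 50 47
f 50 19 43
f 47 43 11
f 50 43 47
f 19 45 44
f 45 16 32
f 44 32 15
f 45 32 44
f 16 31 36
f 31 10 33
f 36 33 17
f 31 33 36
f 12 38 24
f 38 18 39
f 24 39 13
f 38 39 24
f 12 24 22
f 24 13 23
f 22 23 11
f 24 23 22
f 12 22 29
f 22 11 28
f 29 28 15
f 22 28 29
f 12 29 34
f 29 15 35
f 34 35 17
f 29 35 34
f 12 34 38
f 34 17 41
f 38 41 18
f 34 41 38
f 13 39 27
f 39 18 40
f 27 40 14
f 39 40 27
f 11 23 47
f 23 13 48
f 47 48 20
f 23 48 47
f 15 28 44
f 28 11 43
f 44 43 19
f 28 43 44
f 17 35 36
f 35 15 32
f 36 32 16
f 35 32 36
f 18 41 37
f 41 17 33
f 37 33 10
f 41 33 37
f 52 51 55
f 52 55 53
f 53 55 56
f 53 56 54
f 55 51 57
f 55 57 56
f 56 57 58
f 56 58 54
f 57 51 59
f 57 59 58
f 58 59 60
f 58 60 54
f 59 51 61
f 59 61 60
f 60 61 62
f 60 62 54
f 61 51 63
f 61 63 62
f 62 63 64
f 62 64 54
f 63 51 65
f 63 65 64
f 64 65 66
f 64 66 54
f 65 51 67
f 65 67 66
f 66 67 68
f 66 68 54
f 67 51 69
f 67 69 68
f 68 69 70
f 68 70 54
f 69 51 71
f 69 71 70
f 70 71 72
f 70 72 54
f 71 51 73
f 71 73 72
f 72 73 74
f 72 74 54
f 73 51 75
f 73 75 74
f 74 75 76
f 74 76 54
f 75 51 77
f 75 77 76
f 76 77 78
f 76 78 54
f 77 51 79
f 77 79 78
f 78 79 80
f 78 80 54
f 79 51 81
f 79 81 80
f 80 81 82
f 80 82 54
f 81 51 52
f 81 52 82
f 82 52 53
f 82 53 54
f 84 83 87
f 84 87 85
f 85 87 88
f 85 88 86
f 87 83 89
f 87 89 88
f 88 89 90
f 88 90 86
f 89 83 91
f 89 91 90
f 90 91 92
f 90 92 86
f 91 83 93
f 91 93 92
f 92 93 94
f 92 94 86
f 93 83 95
f 93 95 94
f 94 95 96
f 94 96 86
f 95 83 97
f 95 97 96
f 96 97 98
f 96 98 86
f 97 83 99
f 97 99 98
f 98 99 100
f 98 100 86
f 99 83 101
f 99 101 100
f 100 101 102
f 100 102 86
f 101 83 84
f 101 84 102
f 102 84 85
f 102 85 86



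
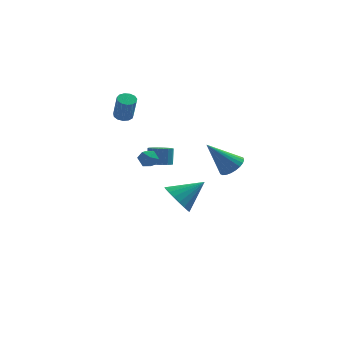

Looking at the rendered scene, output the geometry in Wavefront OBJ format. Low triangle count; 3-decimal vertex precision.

v 3.485 -3.606 0.754
v 4.111 -3.727 1.254
v 2.155 -3.734 2.386
v 4.087 -3.412 1.26
v 3.972 -3.127 1.188
v 3.783 -2.914 1.051
v 3.549 -2.807 0.868
v 3.305 -2.821 0.668
v 3.088 -2.956 0.481
v 2.932 -3.189 0.335
v 2.86 -3.485 0.253
v 2.884 -3.801 0.248
v 2.999 -4.086 0.319
v 3.188 -4.299 0.457
v 3.422 -4.406 0.64
v 3.666 -4.391 0.84
v 3.883 -4.257 1.027
v 4.039 -4.024 1.173
v -1.005 -3.171 1.005
v -0.472 -3.22 1.339
v -1.288 -4.1 1.321
v -0.755 -4.149 1.655
v -1.201 -3.739 1.831
v -1.026 -3.165 1.636
v -0.734 -4.155 1.024
v -0.559 -3.581 0.829
v -0.304 -3.828 1.351
v -0.593 -3.571 1.849
v -1.167 -3.749 0.811
v -1.456 -3.492 1.309
v -2.406 4.222 0.845
v -2.097 3.776 0.64
v -1.865 3.232 2.169
v -2.174 3.678 2.375
v -1.884 4.018 0.694
v -1.653 3.474 2.223
v -1.837 4.325 0.796
v -1.606 3.781 2.325
v -1.971 4.599 0.914
v -1.739 4.055 2.443
v -2.242 4.754 1.01
v -2.011 4.209 2.539
v -2.566 4.739 1.053
v -2.334 4.195 2.583
v -2.838 4.561 1.031
v -2.607 4.016 2.561
v -2.974 4.275 0.95
v -2.742 3.73 2.479
v -2.929 3.972 0.835
v -2.697 3.427 2.365
v -2.718 3.748 0.724
v -2.486 3.204 2.253
v -2.408 3.676 0.651
v -2.176 3.131 2.181
v 0.614 0.878 -4.201
v 1.215 0.072 -4.646
v 2.146 1.402 -3.079
v 1.303 0.451 -4.943
v 1.255 0.914 -5.094
v 1.079 1.37 -5.067
v 0.812 1.729 -4.869
v 0.505 1.919 -4.538
v 0.219 1.903 -4.141
v 0.012 1.684 -3.755
v -0.076 1.306 -3.458
v -0.027 0.842 -3.307
v 0.148 0.386 -3.334
v 0.416 0.027 -3.532
v 0.722 -0.163 -3.863
v 1.008 -0.147 -4.26
v -0.326 2.036 -1.977
v 0.31 1.717 -1.864
v 0.342 2.146 -0.83
v -0.294 2.464 -0.943
v 0.393 2.002 -1.985
v 0.425 2.43 -0.951
v 0.334 2.293 -2.104
v 0.366 2.722 -1.07
v 0.145 2.534 -2.198
v 0.177 2.963 -1.164
v -0.138 2.676 -2.248
v -0.106 3.104 -1.214
v -0.458 2.691 -2.245
v -0.426 3.12 -1.211
v -0.752 2.576 -2.188
v -0.72 3.005 -1.154
v -0.962 2.354 -2.09
v -0.93 2.783 -1.056
v -1.045 2.07 -1.969
v -1.013 2.498 -0.935
v -0.986 1.778 -1.85
v -0.954 2.207 -0.816
v -0.797 1.537 -1.756
v -0.765 1.966 -0.722
v -0.514 1.396 -1.706
v -0.482 1.824 -0.672
v -0.194 1.38 -1.709
v -0.162 1.809 -0.675
v 0.1 1.495 -1.766
v 0.132 1.924 -0.732
f 2 1 4
f 2 4 3
f 4 1 5
f 4 5 3
f 5 1 6
f 5 6 3
f 6 1 7
f 6 7 3
f 7 1 8
f 7 8 3
f 8 1 9
f 8 9 3
f 9 1 10
f 9 10 3
f 10 1 11
f 10 11 3
f 11 1 12
f 11 12 3
f 12 1 13
f 12 13 3
f 13 1 14
f 13 14 3
f 14 1 15
f 14 15 3
f 15 1 16
f 15 16 3
f 16 1 17
f 16 17 3
f 17 1 18
f 17 18 3
f 18 1 2
f 18 2 3
f 19 30 24
f 19 24 20
f 19 20 26
f 19 26 29
f 19 29 30
f 20 24 28
f 24 30 23
f 30 29 21
f 29 26 25
f 26 20 27
f 22 28 23
f 22 23 21
f 22 21 25
f 22 25 27
f 22 27 28
f 23 28 24
f 21 23 30
f 25 21 29
f 27 25 26
f 28 27 20
f 32 31 35
f 32 35 33
f 33 35 36
f 33 36 34
f 35 31 37
f 35 37 36
f 36 37 38
f 36 38 34
f 37 31 39
f 37 39 38
f 38 39 40
f 38 40 34
f 39 31 41
f 39 41 40
f 40 41 42
f 40 42 34
f 41 31 43
f 41 43 42
f 42 43 44
f 42 44 34
f 43 31 45
f 43 45 44
f 44 45 46
f 44 46 34
f 45 31 47
f 45 47 46
f 46 47 48
f 46 48 34
f 47 31 49
f 47 49 48
f 48 49 50
f 48 50 34
f 49 31 51
f 49 51 50
f 50 51 52
f 50 52 34
f 51 31 53
f 51 53 52
f 52 53 54
f 52 54 34
f 53 31 32
f 53 32 54
f 54 32 33
f 54 33 34
f 56 55 58
f 56 58 57
f 58 55 59
f 58 59 57
f 59 55 60
f 59 60 57
f 60 55 61
f 60 61 57
f 61 55 62
f 61 62 57
f 62 55 63
f 62 63 57
f 63 55 64
f 63 64 57
f 64 55 65
f 64 65 57
f 65 55 66
f 65 66 57
f 66 55 67
f 66 67 57
f 67 55 68
f 67 68 57
f 68 55 69
f 68 69 57
f 69 55 70
f 69 70 57
f 70 55 56
f 70 56 57
f 72 71 75
f 72 75 73
f 73 75 76
f 73 76 74
f 75 71 77
f 75 77 76
f 76 77 78
f 76 78 74
f 77 71 79
f 77 79 78
f 78 79 80
f 78 80 74
f 79 71 81
f 79 81 80
f 80 81 82
f 80 82 74
f 81 71 83
f 81 83 82
f 82 83 84
f 82 84 74
f 83 71 85
f 83 85 84
f 84 85 86
f 84 86 74
f 85 71 87
f 85 87 86
f 86 87 88
f 86 88 74
f 87 71 89
f 87 89 88
f 88 89 90
f 88 90 74
f 89 71 91
f 89 91 90
f 90 91 92
f 90 92 74
f 91 71 93
f 91 93 92
f 92 93 94
f 92 94 74
f 93 71 95
f 93 95 94
f 94 95 96
f 94 96 74
f 95 71 97
f 95 97 96
f 96 97 98
f 96 98 74
f 97 71 99
f 97 99 98
f 98 99 100
f 98 100 74
f 99 71 72
f 99 72 100
f 100 72 73
f 100 73 74



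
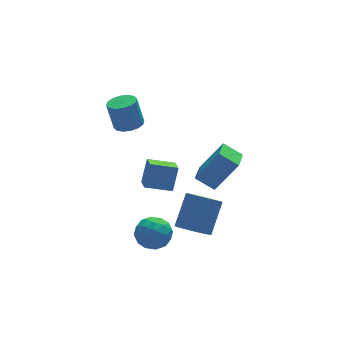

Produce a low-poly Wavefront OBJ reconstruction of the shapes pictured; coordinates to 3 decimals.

v 1.316 -0.612 -3.38
v 2.125 -0.88 -3.754
v 3.112 0.064 -2.293
v 2.304 0.332 -1.92
v 2.071 -0.563 -3.922
v 3.058 0.381 -2.461
v 1.902 -0.254 -4.008
v 2.889 0.691 -2.547
v 1.644 0.001 -3.998
v 2.631 0.945 -2.538
v 1.336 0.162 -3.894
v 2.323 1.107 -2.434
v 1.025 0.206 -3.712
v 2.012 1.151 -2.252
v 0.758 0.125 -3.48
v 1.746 1.07 -2.019
v 0.577 -0.068 -3.232
v 1.564 0.876 -1.772
v 0.508 -0.344 -3.007
v 1.495 0.6 -1.546
v 0.562 -0.661 -2.839
v 1.549 0.283 -1.378
v 0.731 -0.971 -2.753
v 1.718 -0.026 -1.292
v 0.989 -1.225 -2.762
v 1.976 -0.281 -1.302
v 1.297 -1.387 -2.866
v 2.284 -0.442 -1.406
v 1.608 -1.431 -3.048
v 2.595 -0.486 -1.588
v 1.874 -1.35 -3.281
v 2.862 -0.405 -1.82
v 2.056 -1.156 -3.528
v 3.043 -0.212 -2.068
v -1.356 -1.036 1.228
v -0.876 -0.57 2.424
v -1.126 -0.04 0.747
v -0.646 0.427 1.942
v -0.094 -1.487 0.898
v 0.386 -1.02 2.093
v 0.136 -0.49 0.416
v 0.616 -0.024 1.612
v -0.959 0.488 -2.721
v -0.419 0.645 -3.559
v -0.801 -1.125 -2.921
v -0.261 -0.968 -3.759
v 0.124 -0.727 -2.858
v 0.026 0.27 -2.734
v -1.246 -0.75 -3.746
v -1.344 0.247 -3.622
v -0.596 -0.12 -4.192
v 0.251 -0.105 -3.643
v -1.471 -0.375 -2.837
v -0.624 -0.36 -2.288
v -0.703 0.708 -3.122
v -0.517 -1.188 -3.358
v -0.291 -1.046 -2.828
v 0.027 -0.954 -3.32
v -0.442 0.488 -2.637
v -0.124 0.58 -3.13
v 0.195 -0.226 -2.718
v -1.096 -1.06 -3.35
v -0.778 -0.968 -3.843
v -1.247 0.474 -3.16
v -0.929 0.566 -3.652
v -1.415 -0.254 -3.762
v -0.489 0.351 -3.987
v -0.396 -0.597 -4.105
v -0.976 -0.47 -4.097
v -1.033 0.116 -4.025
v 0.008 0.359 -3.664
v 0.101 -0.589 -3.782
v 0.327 -0.447 -3.252
v 0.27 0.139 -3.179
v -0.096 -0.09 -4.037
v -1.321 0.109 -2.698
v -1.228 -0.839 -2.816
v -1.49 -0.619 -3.301
v -1.547 -0.033 -3.228
v -0.824 0.117 -2.375
v -0.731 -0.831 -2.493
v -0.187 -0.596 -2.455
v -0.244 -0.01 -2.383
v -1.124 -0.39 -2.443
v 2.218 -1.121 -0.081
v 1.458 -0.472 0.526
v 2.924 -0.002 -0.394
v 2.164 0.647 0.214
v 3.356 -1.367 1.606
v 2.596 -0.718 2.214
v 4.062 -0.248 1.294
v 3.302 0.401 1.901
v -0.479 3.29 2.308
v 0.262 3.142 2.459
v 0.019 3.482 3.983
v -0.721 3.63 3.832
v 0.25 3.531 2.37
v 0.008 3.871 3.894
v 0.043 3.855 2.265
v -0.199 4.195 3.789
v -0.304 4.027 2.171
v -0.546 4.367 3.695
v -0.698 4.002 2.114
v -0.94 4.342 3.638
v -1.033 3.787 2.109
v -1.275 4.127 3.633
v -1.219 3.438 2.157
v -1.462 3.778 3.681
v -1.208 3.049 2.246
v -1.45 3.389 3.77
v -1.001 2.725 2.351
v -1.243 3.065 3.875
v -0.654 2.553 2.445
v -0.896 2.893 3.969
v -0.26 2.578 2.502
v -0.502 2.918 4.026
v 0.075 2.793 2.507
v -0.167 3.133 4.031
f 2 1 5
f 2 5 3
f 3 5 6
f 3 6 4
f 5 1 7
f 5 7 6
f 6 7 8
f 6 8 4
f 7 1 9
f 7 9 8
f 8 9 10
f 8 10 4
f 9 1 11
f 9 11 10
f 10 11 12
f 10 12 4
f 11 1 13
f 11 13 12
f 12 13 14
f 12 14 4
f 13 1 15
f 13 15 14
f 14 15 16
f 14 16 4
f 15 1 17
f 15 17 16
f 16 17 18
f 16 18 4
f 17 1 19
f 17 19 18
f 18 19 20
f 18 20 4
f 19 1 21
f 19 21 20
f 20 21 22
f 20 22 4
f 21 1 23
f 21 23 22
f 22 23 24
f 22 24 4
f 23 1 25
f 23 25 24
f 24 25 26
f 24 26 4
f 25 1 27
f 25 27 26
f 26 27 28
f 26 28 4
f 27 1 29
f 27 29 28
f 28 29 30
f 28 30 4
f 29 1 31
f 29 31 30
f 30 31 32
f 30 32 4
f 31 1 33
f 31 33 32
f 32 33 34
f 32 34 4
f 33 1 2
f 33 2 34
f 34 2 3
f 34 3 4
f 36 38 35
f 39 36 35
f 35 38 37
f 37 39 35
f 36 42 38
f 40 36 39
f 40 42 36
f 38 42 37
f 41 39 37
f 37 42 41
f 41 40 39
f 42 40 41
f 43 80 59
f 80 54 83
f 59 83 48
f 80 83 59
f 43 59 55
f 59 48 60
f 55 60 44
f 59 60 55
f 43 55 64
f 55 44 65
f 64 65 50
f 55 65 64
f 43 64 76
f 64 50 79
f 76 79 53
f 64 79 76
f 43 76 80
f 76 53 84
f 80 84 54
f 76 84 80
f 44 60 71
f 60 48 74
f 71 74 52
f 60 74 71
f 48 83 61
f 83 54 82
f 61 82 47
f 83 82 61
f 54 84 81
f 84 53 77
f 81 77 45
f 84 77 81
f 53 79 78
f 79 50 66
f 78 66 49
f 79 66 78
f 50 65 70
f 65 44 67
f 70 67 51
f 65 67 70
f 46 72 58
f 72 52 73
f 58 73 47
f 72 73 58
f 46 58 56
f 58 47 57
f 56 57 45
f 58 57 56
f 46 56 63
f 56 45 62
f 63 62 49
f 56 62 63
f 46 63 68
f 63 49 69
f 68 69 51
f 63 69 68
f 46 68 72
f 68 51 75
f 72 75 52
f 68 75 72
f 47 73 61
f 73 52 74
f 61 74 48
f 73 74 61
f 45 57 81
f 57 47 82
f 81 82 54
f 57 82 81
f 49 62 78
f 62 45 77
f 78 77 53
f 62 77 78
f 51 69 70
f 69 49 66
f 70 66 50
f 69 66 70
f 52 75 71
f 75 51 67
f 71 67 44
f 75 67 71
f 86 88 85
f 89 86 85
f 85 88 87
f 87 89 85
f 86 92 88
f 90 86 89
f 90 92 86
f 88 92 87
f 91 89 87
f 87 92 91
f 91 90 89
f 92 90 91
f 94 93 97
f 94 97 95
f 95 97 98
f 95 98 96
f 97 93 99
f 97 99 98
f 98 99 100
f 98 100 96
f 99 93 101
f 99 101 100
f 100 101 102
f 100 102 96
f 101 93 103
f 101 103 102
f 102 103 104
f 102 104 96
f 103 93 105
f 103 105 104
f 104 105 106
f 104 106 96
f 105 93 107
f 105 107 106
f 106 107 108
f 106 108 96
f 107 93 109
f 107 109 108
f 108 109 110
f 108 110 96
f 109 93 111
f 109 111 110
f 110 111 112
f 110 112 96
f 111 93 113
f 111 113 112
f 112 113 114
f 112 114 96
f 113 93 115
f 113 115 114
f 114 115 116
f 114 116 96
f 115 93 117
f 115 117 116
f 116 117 118
f 116 118 96
f 117 93 94
f 117 94 118
f 118 94 95
f 118 95 96



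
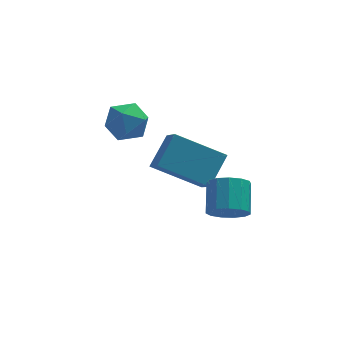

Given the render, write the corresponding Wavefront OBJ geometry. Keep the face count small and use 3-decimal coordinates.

v -2.204 2.979 2.137
v -1.586 3.374 1.625
v -1.794 1.686 1.635
v -1.176 2.081 1.123
v -1.083 2.074 2.012
v -1.336 2.873 2.322
v -2.044 2.187 0.938
v -2.297 2.986 1.248
v -1.487 2.884 0.884
v -0.893 2.814 1.548
v -2.487 2.246 1.712
v -1.893 2.176 2.376
v 1.191 1.877 -1.764
v -0.637 2.418 -0.815
v 1.041 2.915 -2.645
v -0.788 3.456 -1.696
v 1.948 2.784 -0.824
v 0.119 3.325 0.125
v 1.797 3.822 -1.705
v -0.031 4.363 -0.756
v 1.335 -1.068 -0.708
v 1.609 -0.69 -1.32
v 1.799 0.365 -0.585
v 1.525 -0.012 0.028
v 1.181 -0.618 -1.313
v 1.371 0.437 -0.578
v 0.802 -0.689 -1.114
v 0.992 0.367 -0.379
v 0.593 -0.88 -0.786
v 0.782 0.176 -0.051
v 0.619 -1.13 -0.433
v 0.808 -0.075 0.302
v 0.872 -1.361 -0.167
v 1.062 -0.306 0.568
v 1.273 -1.499 -0.073
v 1.462 -0.443 0.663
v 1.693 -1.499 -0.18
v 1.883 -0.444 0.555
v 2 -1.363 -0.455
v 2.189 -0.308 0.28
v 2.096 -1.133 -0.81
v 2.285 -0.078 -0.075
v 1.95 -0.882 -1.132
v 2.14 0.173 -0.397
f 1 12 6
f 1 6 2
f 1 2 8
f 1 8 11
f 1 11 12
f 2 6 10
f 6 12 5
f 12 11 3
f 11 8 7
f 8 2 9
f 4 10 5
f 4 5 3
f 4 3 7
f 4 7 9
f 4 9 10
f 5 10 6
f 3 5 12
f 7 3 11
f 9 7 8
f 10 9 2
f 14 16 13
f 17 14 13
f 13 16 15
f 15 17 13
f 14 20 16
f 18 14 17
f 18 20 14
f 16 20 15
f 19 17 15
f 15 20 19
f 19 18 17
f 20 18 19
f 22 21 25
f 22 25 23
f 23 25 26
f 23 26 24
f 25 21 27
f 25 27 26
f 26 27 28
f 26 28 24
f 27 21 29
f 27 29 28
f 28 29 30
f 28 30 24
f 29 21 31
f 29 31 30
f 30 31 32
f 30 32 24
f 31 21 33
f 31 33 32
f 32 33 34
f 32 34 24
f 33 21 35
f 33 35 34
f 34 35 36
f 34 36 24
f 35 21 37
f 35 37 36
f 36 37 38
f 36 38 24
f 37 21 39
f 37 39 38
f 38 39 40
f 38 40 24
f 39 21 41
f 39 41 40
f 40 41 42
f 40 42 24
f 41 21 43
f 41 43 42
f 42 43 44
f 42 44 24
f 43 21 22
f 43 22 44
f 44 22 23
f 44 23 24



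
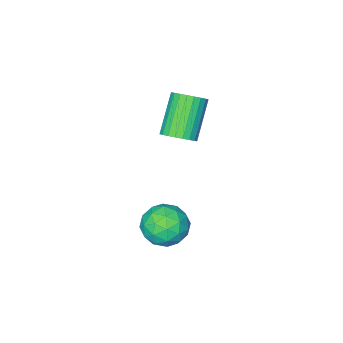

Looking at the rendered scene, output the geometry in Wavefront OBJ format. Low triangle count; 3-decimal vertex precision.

v 1.213 -0.047 1.933
v 1.775 -0.453 2.161
v 0.689 -1.14 3.615
v 0.127 -0.733 3.387
v 1.818 -0.212 2.306
v 0.732 -0.899 3.76
v 1.768 0.054 2.395
v 0.683 -0.633 3.849
v 1.635 0.305 2.414
v 0.549 -0.382 3.868
v 1.437 0.502 2.359
v 0.351 -0.185 3.813
v 1.204 0.616 2.24
v 0.119 -0.071 3.694
v 0.974 0.629 2.074
v -0.112 -0.058 3.528
v 0.779 0.539 1.886
v -0.306 -0.148 3.34
v 0.651 0.36 1.705
v -0.435 -0.327 3.159
v 0.608 0.119 1.56
v -0.478 -0.568 3.014
v 0.657 -0.147 1.471
v -0.428 -0.834 2.925
v 0.791 -0.398 1.452
v -0.295 -1.085 2.906
v 0.989 -0.595 1.507
v -0.097 -1.282 2.961
v 1.221 -0.709 1.626
v 0.136 -1.396 3.08
v 1.452 -0.722 1.792
v 0.366 -1.409 3.246
v 1.646 -0.632 1.98
v 0.561 -1.319 3.434
v 2.045 1.767 -1.488
v 2.733 1.884 -2.218
v 2.987 0.636 -0.782
v 3.675 0.753 -1.512
v 3.519 1.491 -0.842
v 2.937 2.191 -1.278
v 2.783 0.329 -1.722
v 2.201 1.029 -2.158
v 3.189 0.996 -2.362
v 3.644 1.714 -1.818
v 2.076 0.806 -1.182
v 2.531 1.524 -0.638
v 2.306 1.925 -1.915
v 3.414 0.595 -1.085
v 3.322 1.029 -0.691
v 3.727 1.098 -1.12
v 2.426 2.105 -1.363
v 2.83 2.174 -1.791
v 3.293 1.943 -0.983
v 2.89 0.346 -1.209
v 3.294 0.415 -1.637
v 1.993 1.422 -1.88
v 2.398 1.491 -2.309
v 2.427 0.577 -2.017
v 2.978 1.472 -2.429
v 3.532 0.807 -2.014
v 3.008 0.558 -2.137
v 2.666 0.969 -2.394
v 3.246 1.894 -2.109
v 3.8 1.229 -1.694
v 3.708 1.663 -1.3
v 3.366 2.074 -1.557
v 3.514 1.372 -2.194
v 1.92 1.291 -1.306
v 2.474 0.626 -0.891
v 2.354 0.446 -1.443
v 2.012 0.857 -1.7
v 2.188 1.713 -0.986
v 2.742 1.048 -0.571
v 3.054 1.551 -0.606
v 2.712 1.962 -0.863
v 2.206 1.148 -0.806
f 2 1 5
f 2 5 3
f 3 5 6
f 3 6 4
f 5 1 7
f 5 7 6
f 6 7 8
f 6 8 4
f 7 1 9
f 7 9 8
f 8 9 10
f 8 10 4
f 9 1 11
f 9 11 10
f 10 11 12
f 10 12 4
f 11 1 13
f 11 13 12
f 12 13 14
f 12 14 4
f 13 1 15
f 13 15 14
f 14 15 16
f 14 16 4
f 15 1 17
f 15 17 16
f 16 17 18
f 16 18 4
f 17 1 19
f 17 19 18
f 18 19 20
f 18 20 4
f 19 1 21
f 19 21 20
f 20 21 22
f 20 22 4
f 21 1 23
f 21 23 22
f 22 23 24
f 22 24 4
f 23 1 25
f 23 25 24
f 24 25 26
f 24 26 4
f 25 1 27
f 25 27 26
f 26 27 28
f 26 28 4
f 27 1 29
f 27 29 28
f 28 29 30
f 28 30 4
f 29 1 31
f 29 31 30
f 30 31 32
f 30 32 4
f 31 1 33
f 31 33 32
f 32 33 34
f 32 34 4
f 33 1 2
f 33 2 34
f 34 2 3
f 34 3 4
f 35 72 51
f 72 46 75
f 51 75 40
f 72 75 51
f 35 51 47
f 51 40 52
f 47 52 36
f 51 52 47
f 35 47 56
f 47 36 57
f 56 57 42
f 47 57 56
f 35 56 68
f 56 42 71
f 68 71 45
f 56 71 68
f 35 68 72
f 68 45 76
f 72 76 46
f 68 76 72
f 36 52 63
f 52 40 66
f 63 66 44
f 52 66 63
f 40 75 53
f 75 46 74
f 53 74 39
f 75 74 53
f 46 76 73
f 76 45 69
f 73 69 37
f 76 69 73
f 45 71 70
f 71 42 58
f 70 58 41
f 71 58 70
f 42 57 62
f 57 36 59
f 62 59 43
f 57 59 62
f 38 64 50
f 64 44 65
f 50 65 39
f 64 65 50
f 38 50 48
f 50 39 49
f 48 49 37
f 50 49 48
f 38 48 55
f 48 37 54
f 55 54 41
f 48 54 55
f 38 55 60
f 55 41 61
f 60 61 43
f 55 61 60
f 38 60 64
f 60 43 67
f 64 67 44
f 60 67 64
f 39 65 53
f 65 44 66
f 53 66 40
f 65 66 53
f 37 49 73
f 49 39 74
f 73 74 46
f 49 74 73
f 41 54 70
f 54 37 69
f 70 69 45
f 54 69 70
f 43 61 62
f 61 41 58
f 62 58 42
f 61 58 62
f 44 67 63
f 67 43 59
f 63 59 36
f 67 59 63



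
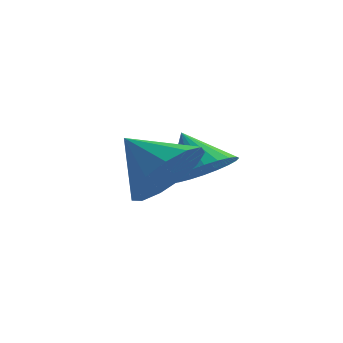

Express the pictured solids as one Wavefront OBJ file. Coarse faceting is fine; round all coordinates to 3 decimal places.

v -0.04 1.083 -0.684
v 0.43 0.796 0.127
v -1.1 1.457 0.064
v 0.563 1.326 0.049
v 0.504 1.779 -0.261
v 0.273 2.011 -0.705
v -0.058 1.948 -1.143
v -0.383 1.611 -1.435
v -0.599 1.105 -1.488
v -0.638 0.593 -1.286
v -0.487 0.236 -0.893
v -0.194 0.148 -0.433
v 0.148 0.356 -0.053
v 0.174 2.781 -1.161
v 0.69 3.381 -1.051
v -0.434 3.139 -0.279
v 0.485 3.513 -1.245
v 0.232 3.533 -1.427
v -0.03 3.438 -1.569
v -0.261 3.243 -1.648
v -0.425 2.978 -1.654
v -0.498 2.683 -1.584
v -0.47 2.402 -1.45
v -0.343 2.18 -1.272
v -0.137 2.048 -1.077
v 0.116 2.028 -0.895
v 0.377 2.123 -0.754
v 0.608 2.318 -0.674
v 0.772 2.583 -0.669
v 0.846 2.878 -0.739
v 0.817 3.159 -0.873
f 2 1 4
f 2 4 3
f 4 1 5
f 4 5 3
f 5 1 6
f 5 6 3
f 6 1 7
f 6 7 3
f 7 1 8
f 7 8 3
f 8 1 9
f 8 9 3
f 9 1 10
f 9 10 3
f 10 1 11
f 10 11 3
f 11 1 12
f 11 12 3
f 12 1 13
f 12 13 3
f 13 1 2
f 13 2 3
f 15 14 17
f 15 17 16
f 17 14 18
f 17 18 16
f 18 14 19
f 18 19 16
f 19 14 20
f 19 20 16
f 20 14 21
f 20 21 16
f 21 14 22
f 21 22 16
f 22 14 23
f 22 23 16
f 23 14 24
f 23 24 16
f 24 14 25
f 24 25 16
f 25 14 26
f 25 26 16
f 26 14 27
f 26 27 16
f 27 14 28
f 27 28 16
f 28 14 29
f 28 29 16
f 29 14 30
f 29 30 16
f 30 14 31
f 30 31 16
f 31 14 15
f 31 15 16



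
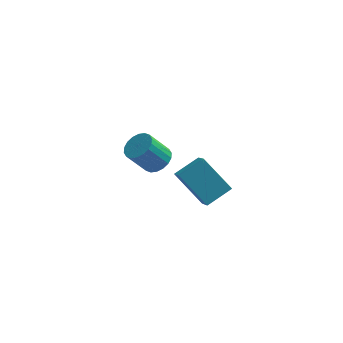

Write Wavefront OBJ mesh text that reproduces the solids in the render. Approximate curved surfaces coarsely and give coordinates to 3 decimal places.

v -0.197 -4.231 0.436
v 0.888 -3.472 1.051
v -0.509 -2.822 -0.753
v 0.576 -2.063 -0.139
v 1.164 -5.077 -0.921
v 2.249 -4.318 -0.307
v 0.852 -3.668 -2.111
v 1.937 -2.909 -1.496
v -1.687 2.098 -4.146
v -0.997 2.207 -3.645
v -1.943 1.872 -2.272
v -2.633 1.762 -2.774
v -1.147 2.559 -3.662
v -2.092 2.224 -2.289
v -1.404 2.819 -3.775
v -2.349 2.484 -2.402
v -1.716 2.937 -3.961
v -2.662 2.602 -2.589
v -2.023 2.888 -4.185
v -2.969 2.553 -2.812
v -2.264 2.683 -4.4
v -3.209 2.348 -3.028
v -2.39 2.362 -4.566
v -3.335 2.027 -3.193
v -2.377 1.988 -4.648
v -3.323 1.653 -3.275
v -2.228 1.636 -4.631
v -3.173 1.301 -3.258
v -1.971 1.376 -4.518
v -2.916 1.041 -3.145
v -1.658 1.258 -4.331
v -2.604 0.923 -2.959
v -1.351 1.307 -4.108
v -2.297 0.972 -2.735
v -1.111 1.512 -3.892
v -2.056 1.177 -2.52
v -0.985 1.833 -3.727
v -1.93 1.498 -2.354
f 2 4 1
f 5 2 1
f 1 4 3
f 3 5 1
f 2 8 4
f 6 2 5
f 6 8 2
f 4 8 3
f 7 5 3
f 3 8 7
f 7 6 5
f 8 6 7
f 10 9 13
f 10 13 11
f 11 13 14
f 11 14 12
f 13 9 15
f 13 15 14
f 14 15 16
f 14 16 12
f 15 9 17
f 15 17 16
f 16 17 18
f 16 18 12
f 17 9 19
f 17 19 18
f 18 19 20
f 18 20 12
f 19 9 21
f 19 21 20
f 20 21 22
f 20 22 12
f 21 9 23
f 21 23 22
f 22 23 24
f 22 24 12
f 23 9 25
f 23 25 24
f 24 25 26
f 24 26 12
f 25 9 27
f 25 27 26
f 26 27 28
f 26 28 12
f 27 9 29
f 27 29 28
f 28 29 30
f 28 30 12
f 29 9 31
f 29 31 30
f 30 31 32
f 30 32 12
f 31 9 33
f 31 33 32
f 32 33 34
f 32 34 12
f 33 9 35
f 33 35 34
f 34 35 36
f 34 36 12
f 35 9 37
f 35 37 36
f 36 37 38
f 36 38 12
f 37 9 10
f 37 10 38
f 38 10 11
f 38 11 12

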